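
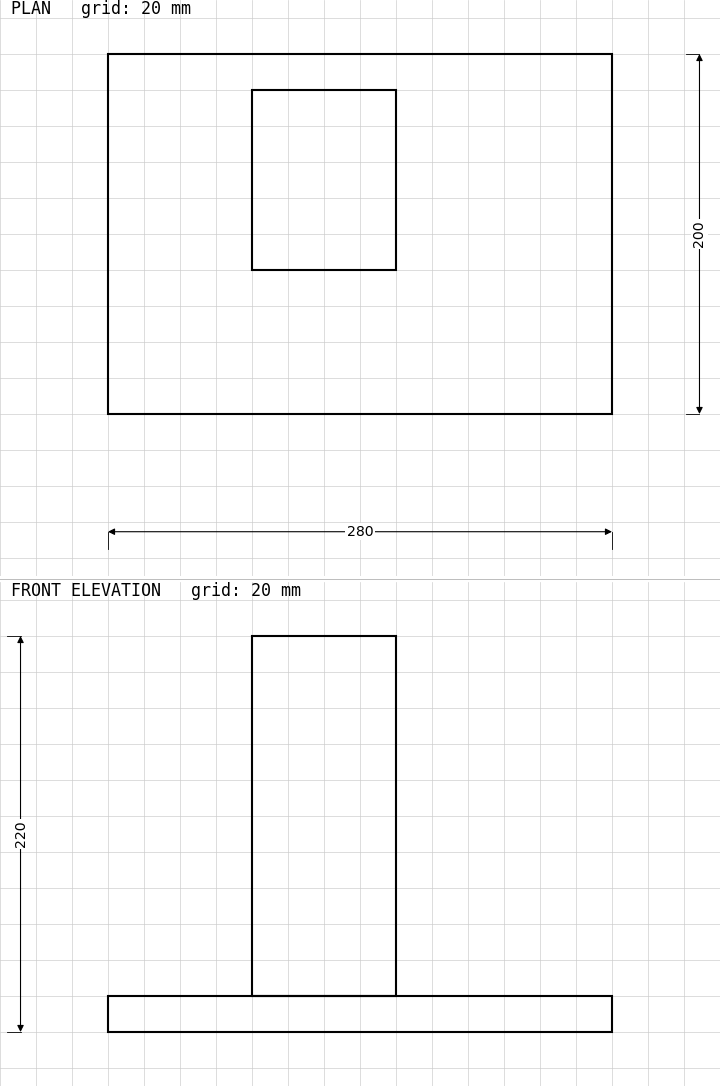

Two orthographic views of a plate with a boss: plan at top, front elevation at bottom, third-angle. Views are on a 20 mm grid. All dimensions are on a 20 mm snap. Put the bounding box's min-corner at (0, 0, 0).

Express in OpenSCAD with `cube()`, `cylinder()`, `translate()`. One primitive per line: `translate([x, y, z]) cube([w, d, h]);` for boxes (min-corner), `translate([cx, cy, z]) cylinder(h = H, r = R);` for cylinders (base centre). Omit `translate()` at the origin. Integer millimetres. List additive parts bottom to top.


cube([280, 200, 20]);
translate([80, 80, 20]) cube([80, 100, 200]);


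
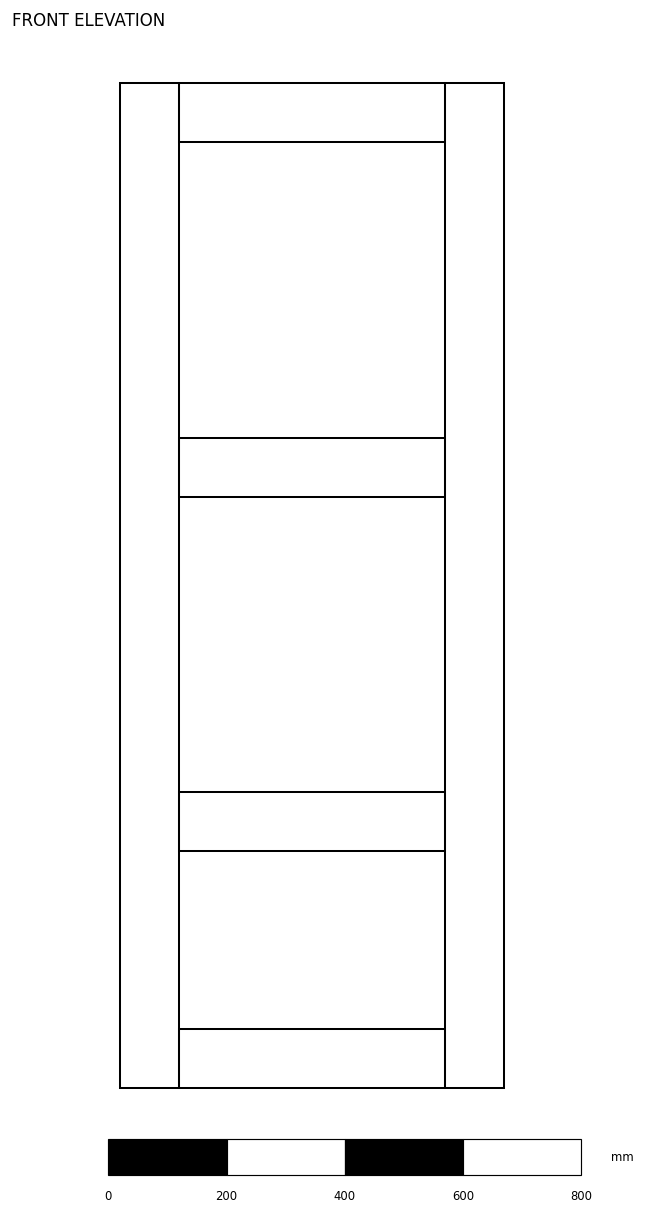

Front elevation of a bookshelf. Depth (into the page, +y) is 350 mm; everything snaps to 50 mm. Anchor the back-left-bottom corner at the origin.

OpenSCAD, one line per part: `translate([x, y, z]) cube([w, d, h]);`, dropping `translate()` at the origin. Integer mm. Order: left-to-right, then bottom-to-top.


cube([100, 350, 1700]);
translate([100, 0, 0]) cube([450, 350, 100]);
translate([100, 0, 400]) cube([450, 350, 100]);
translate([100, 0, 1000]) cube([450, 350, 100]);
translate([100, 0, 1600]) cube([450, 350, 100]);
translate([550, 0, 0]) cube([100, 350, 1700]);


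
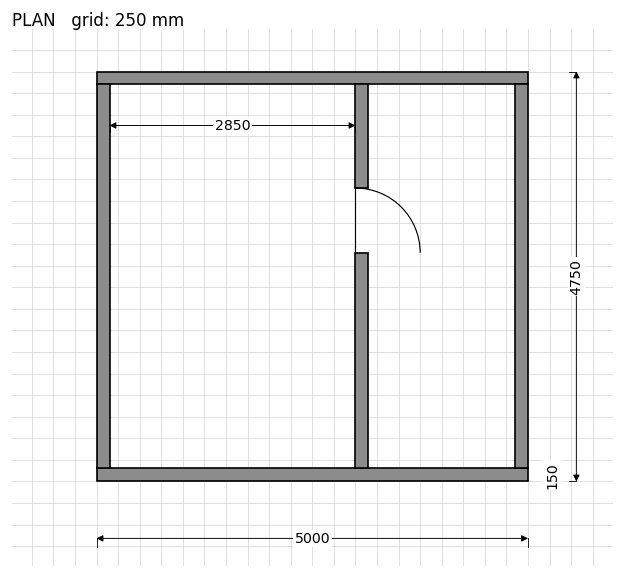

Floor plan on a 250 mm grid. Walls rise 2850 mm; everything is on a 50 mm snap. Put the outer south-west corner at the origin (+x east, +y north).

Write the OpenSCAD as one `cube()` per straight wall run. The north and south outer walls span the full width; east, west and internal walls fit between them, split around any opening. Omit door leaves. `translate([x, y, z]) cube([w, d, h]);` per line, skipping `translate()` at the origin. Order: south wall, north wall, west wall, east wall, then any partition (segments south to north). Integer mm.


cube([5000, 150, 2850]);
translate([0, 4600, 0]) cube([5000, 150, 2850]);
translate([0, 150, 0]) cube([150, 4450, 2850]);
translate([4850, 150, 0]) cube([150, 4450, 2850]);
translate([3000, 150, 0]) cube([150, 2500, 2850]);
translate([3000, 3400, 0]) cube([150, 1200, 2850]);


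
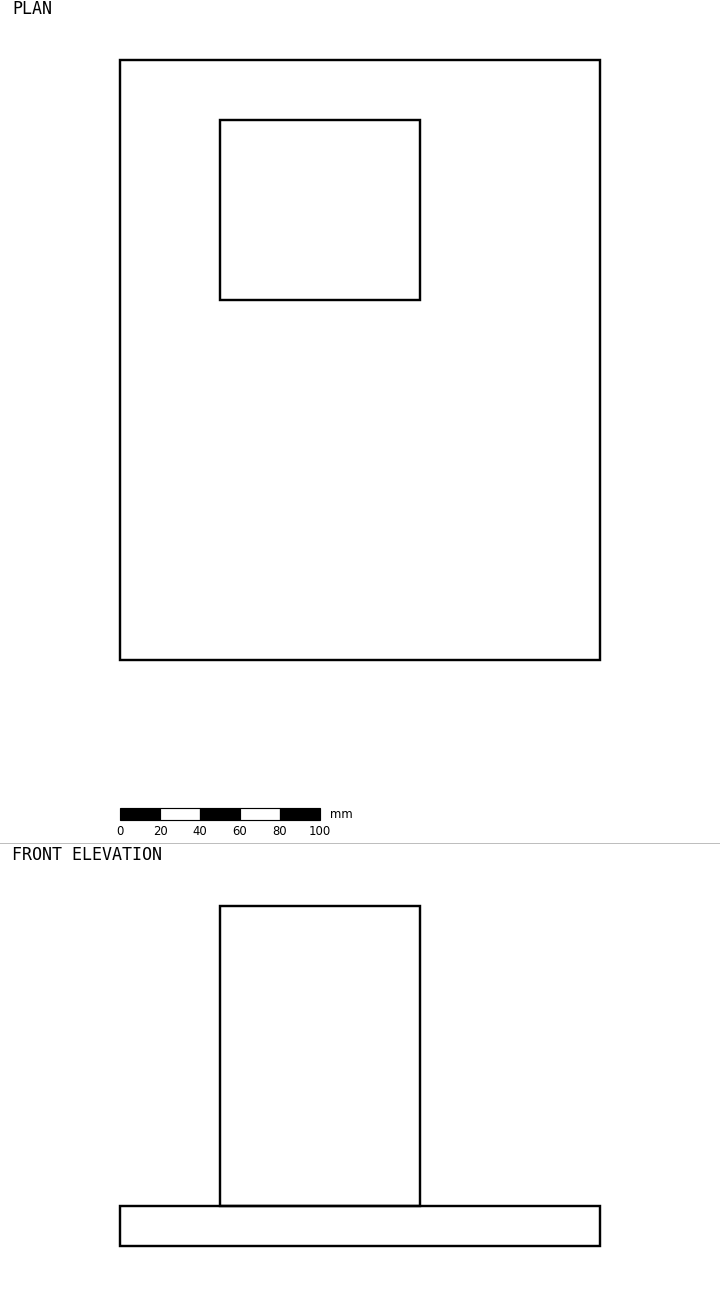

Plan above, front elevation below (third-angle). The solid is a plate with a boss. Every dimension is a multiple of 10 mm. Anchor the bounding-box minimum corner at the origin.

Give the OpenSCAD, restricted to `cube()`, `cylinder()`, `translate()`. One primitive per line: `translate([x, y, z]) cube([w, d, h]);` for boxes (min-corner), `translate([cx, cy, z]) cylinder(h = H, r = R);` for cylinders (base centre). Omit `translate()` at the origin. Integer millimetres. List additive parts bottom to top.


cube([240, 300, 20]);
translate([50, 180, 20]) cube([100, 90, 150]);


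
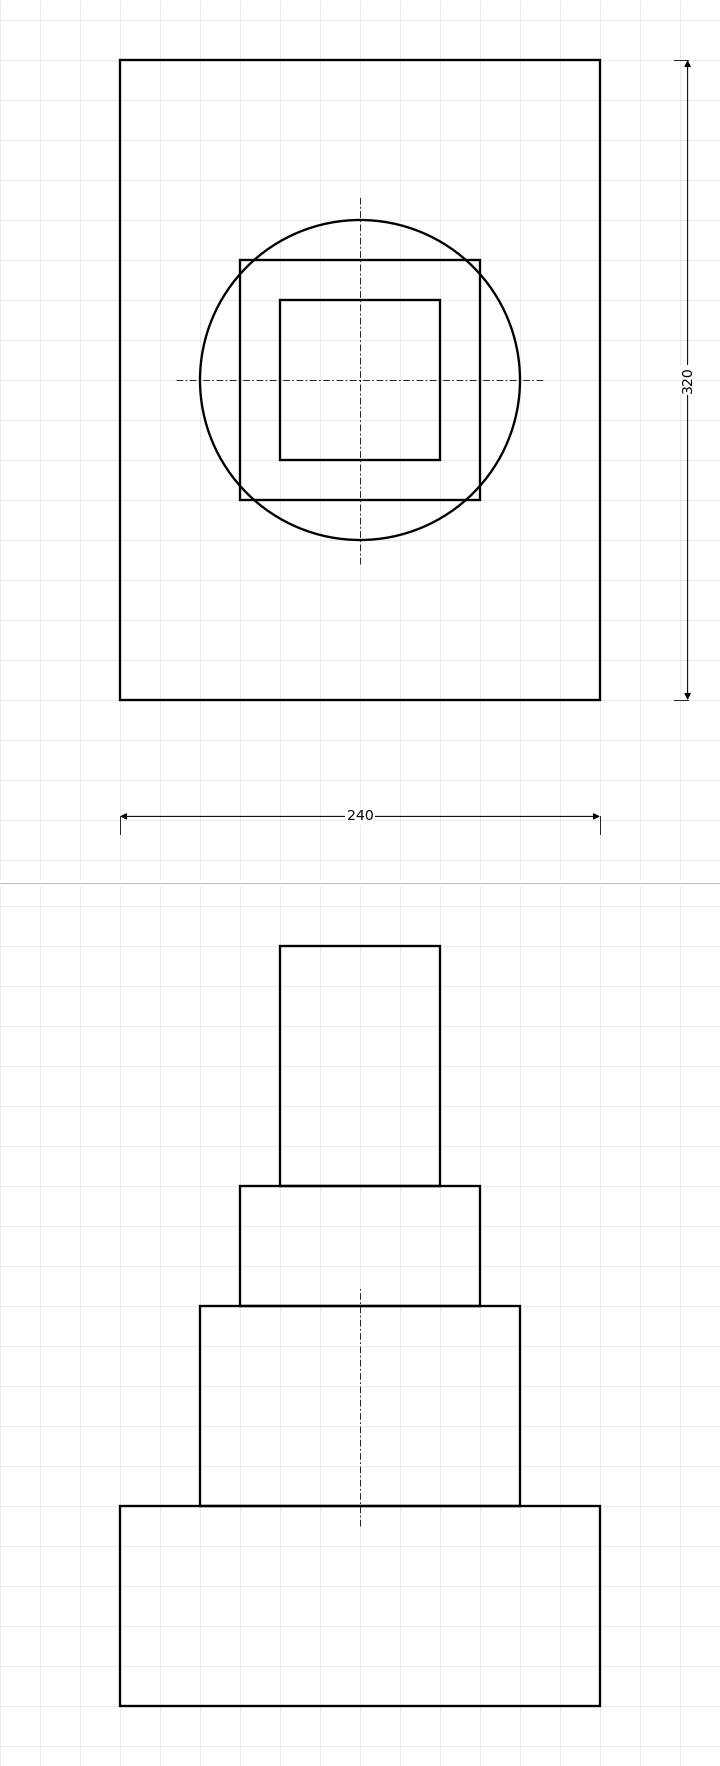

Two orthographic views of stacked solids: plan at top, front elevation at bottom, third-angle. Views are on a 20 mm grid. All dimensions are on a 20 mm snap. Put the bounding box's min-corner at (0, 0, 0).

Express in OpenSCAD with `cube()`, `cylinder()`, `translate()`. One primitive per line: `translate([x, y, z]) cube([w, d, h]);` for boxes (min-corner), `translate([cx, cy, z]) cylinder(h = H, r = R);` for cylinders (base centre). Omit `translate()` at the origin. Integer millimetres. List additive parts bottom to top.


cube([240, 320, 100]);
translate([120, 160, 100]) cylinder(h = 100, r = 80);
translate([60, 100, 200]) cube([120, 120, 60]);
translate([80, 120, 260]) cube([80, 80, 120]);


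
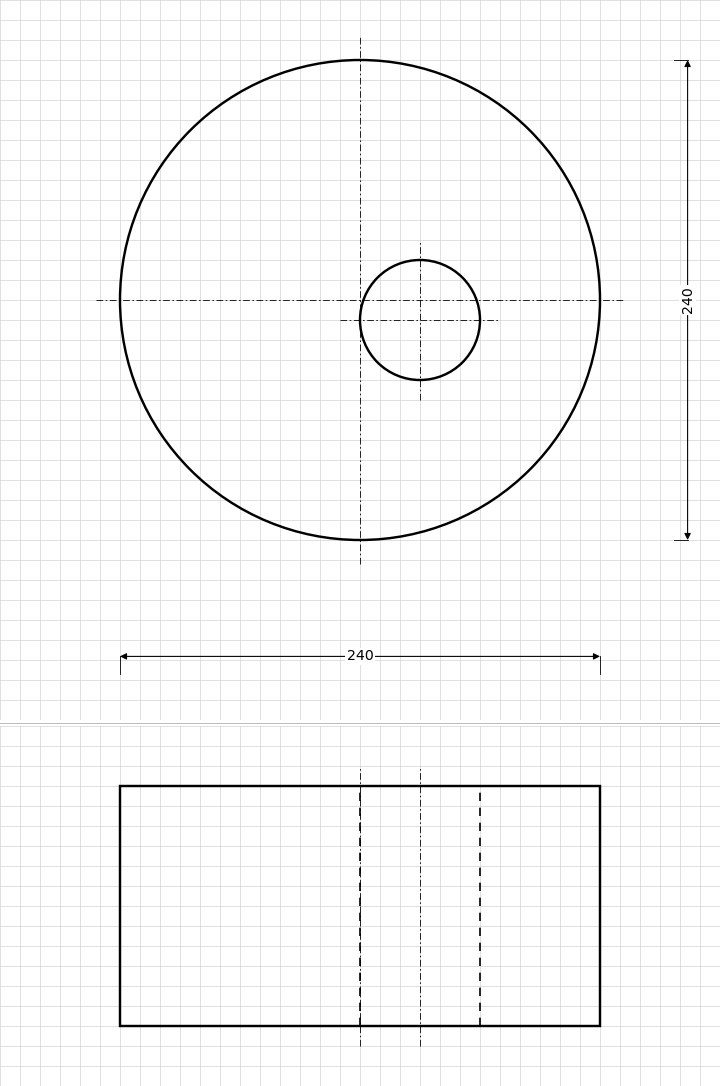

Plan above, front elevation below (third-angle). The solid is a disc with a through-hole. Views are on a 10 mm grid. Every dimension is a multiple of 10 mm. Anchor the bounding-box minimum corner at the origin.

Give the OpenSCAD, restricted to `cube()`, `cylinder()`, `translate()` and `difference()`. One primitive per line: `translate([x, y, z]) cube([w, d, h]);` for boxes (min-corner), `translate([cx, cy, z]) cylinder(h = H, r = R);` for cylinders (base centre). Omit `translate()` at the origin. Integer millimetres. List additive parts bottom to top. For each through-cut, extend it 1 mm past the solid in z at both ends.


difference() {
  translate([120, 120, 0]) cylinder(h = 120, r = 120);
  translate([150, 110, -1]) cylinder(h = 122, r = 30);
}


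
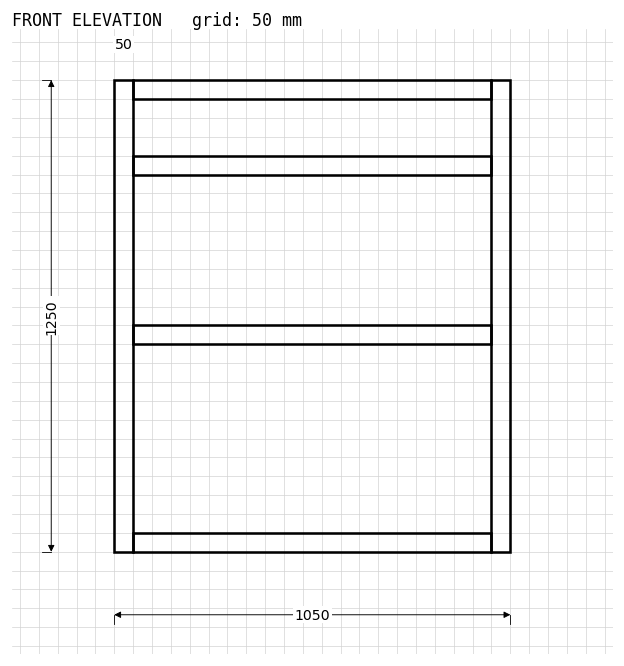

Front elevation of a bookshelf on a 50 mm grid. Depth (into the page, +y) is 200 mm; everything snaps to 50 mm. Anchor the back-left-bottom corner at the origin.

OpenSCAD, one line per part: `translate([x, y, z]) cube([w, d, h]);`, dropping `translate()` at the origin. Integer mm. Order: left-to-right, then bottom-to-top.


cube([50, 200, 1250]);
translate([50, 0, 0]) cube([950, 200, 50]);
translate([50, 0, 550]) cube([950, 200, 50]);
translate([50, 0, 1000]) cube([950, 200, 50]);
translate([50, 0, 1200]) cube([950, 200, 50]);
translate([1000, 0, 0]) cube([50, 200, 1250]);


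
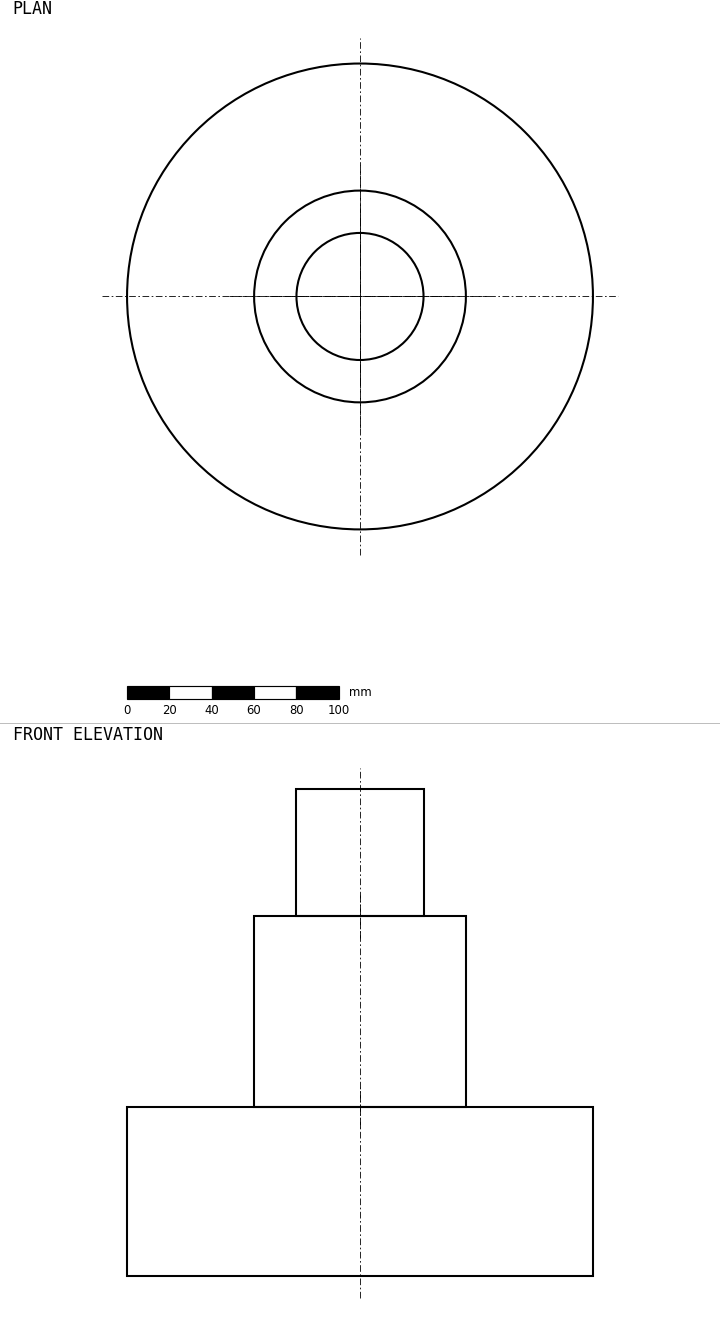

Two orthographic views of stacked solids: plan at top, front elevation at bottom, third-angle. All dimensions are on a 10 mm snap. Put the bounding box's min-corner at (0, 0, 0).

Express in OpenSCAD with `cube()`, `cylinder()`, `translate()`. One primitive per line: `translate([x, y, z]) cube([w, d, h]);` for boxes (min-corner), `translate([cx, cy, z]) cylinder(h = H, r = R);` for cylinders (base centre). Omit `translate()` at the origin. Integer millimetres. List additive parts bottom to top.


translate([110, 110, 0]) cylinder(h = 80, r = 110);
translate([110, 110, 80]) cylinder(h = 90, r = 50);
translate([110, 110, 170]) cylinder(h = 60, r = 30);


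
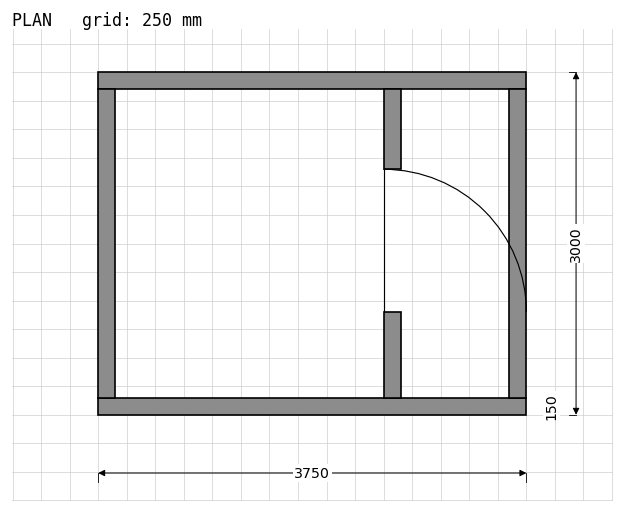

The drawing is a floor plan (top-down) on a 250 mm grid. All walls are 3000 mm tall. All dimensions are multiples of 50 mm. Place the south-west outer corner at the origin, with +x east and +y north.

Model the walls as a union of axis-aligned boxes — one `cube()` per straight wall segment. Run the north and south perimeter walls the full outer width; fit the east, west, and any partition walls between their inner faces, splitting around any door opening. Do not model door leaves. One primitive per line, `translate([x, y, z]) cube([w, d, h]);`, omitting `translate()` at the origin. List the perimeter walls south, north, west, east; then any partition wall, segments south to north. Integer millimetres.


cube([3750, 150, 3000]);
translate([0, 2850, 0]) cube([3750, 150, 3000]);
translate([0, 150, 0]) cube([150, 2700, 3000]);
translate([3600, 150, 0]) cube([150, 2700, 3000]);
translate([2500, 150, 0]) cube([150, 750, 3000]);
translate([2500, 2150, 0]) cube([150, 700, 3000]);


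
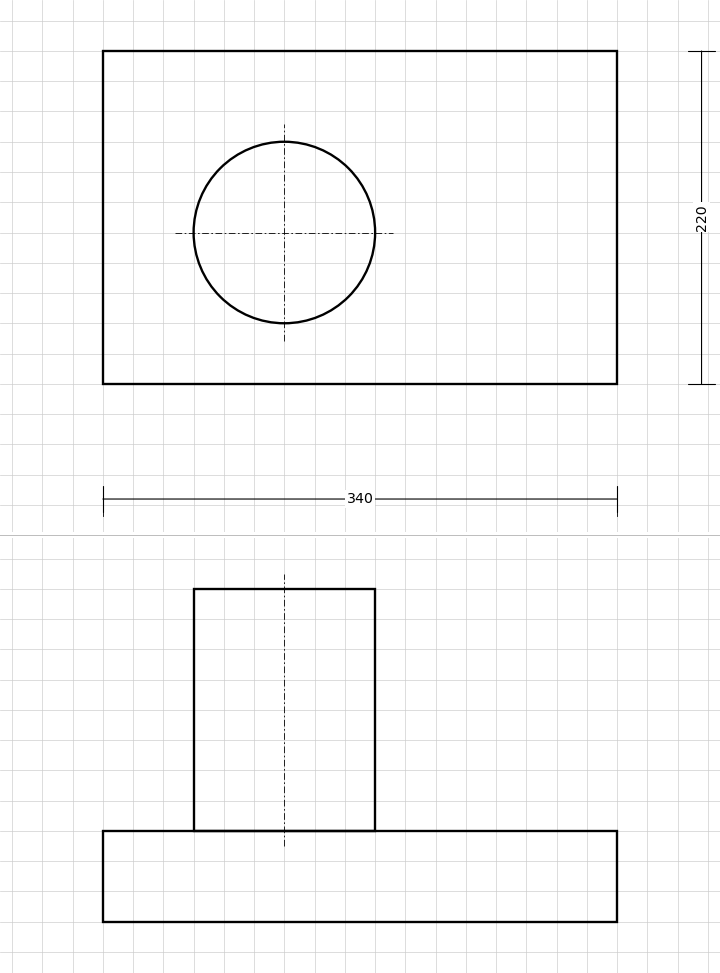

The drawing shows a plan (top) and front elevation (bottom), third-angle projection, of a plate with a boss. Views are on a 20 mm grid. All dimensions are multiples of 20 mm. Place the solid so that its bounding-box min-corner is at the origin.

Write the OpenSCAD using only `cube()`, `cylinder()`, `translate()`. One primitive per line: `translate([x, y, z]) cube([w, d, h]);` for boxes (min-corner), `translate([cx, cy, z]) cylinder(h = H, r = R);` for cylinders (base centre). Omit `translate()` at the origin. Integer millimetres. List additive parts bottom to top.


cube([340, 220, 60]);
translate([120, 100, 60]) cylinder(h = 160, r = 60);


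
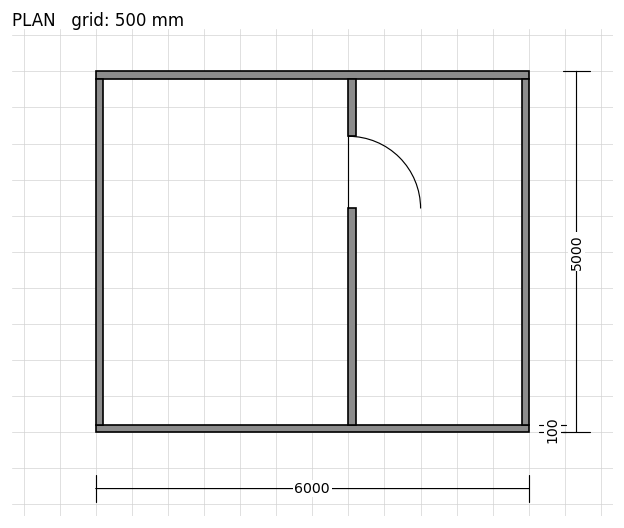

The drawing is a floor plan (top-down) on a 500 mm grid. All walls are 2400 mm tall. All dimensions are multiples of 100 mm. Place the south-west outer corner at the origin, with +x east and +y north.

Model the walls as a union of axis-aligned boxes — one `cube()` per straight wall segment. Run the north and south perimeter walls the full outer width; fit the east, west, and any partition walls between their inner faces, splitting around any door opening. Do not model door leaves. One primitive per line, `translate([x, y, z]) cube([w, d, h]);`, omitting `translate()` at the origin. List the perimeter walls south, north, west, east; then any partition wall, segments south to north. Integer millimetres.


cube([6000, 100, 2400]);
translate([0, 4900, 0]) cube([6000, 100, 2400]);
translate([0, 100, 0]) cube([100, 4800, 2400]);
translate([5900, 100, 0]) cube([100, 4800, 2400]);
translate([3500, 100, 0]) cube([100, 3000, 2400]);
translate([3500, 4100, 0]) cube([100, 800, 2400]);


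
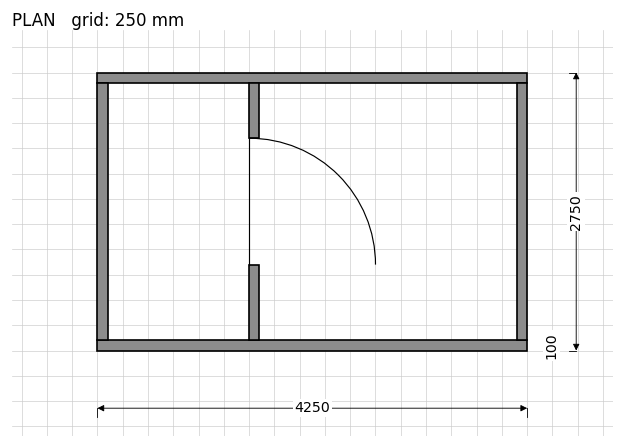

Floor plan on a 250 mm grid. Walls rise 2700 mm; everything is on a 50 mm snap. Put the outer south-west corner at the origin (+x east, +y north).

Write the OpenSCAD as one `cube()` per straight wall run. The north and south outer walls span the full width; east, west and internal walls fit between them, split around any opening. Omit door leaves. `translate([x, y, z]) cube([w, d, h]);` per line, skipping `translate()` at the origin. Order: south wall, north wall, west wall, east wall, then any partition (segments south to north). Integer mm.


cube([4250, 100, 2700]);
translate([0, 2650, 0]) cube([4250, 100, 2700]);
translate([0, 100, 0]) cube([100, 2550, 2700]);
translate([4150, 100, 0]) cube([100, 2550, 2700]);
translate([1500, 100, 0]) cube([100, 750, 2700]);
translate([1500, 2100, 0]) cube([100, 550, 2700]);


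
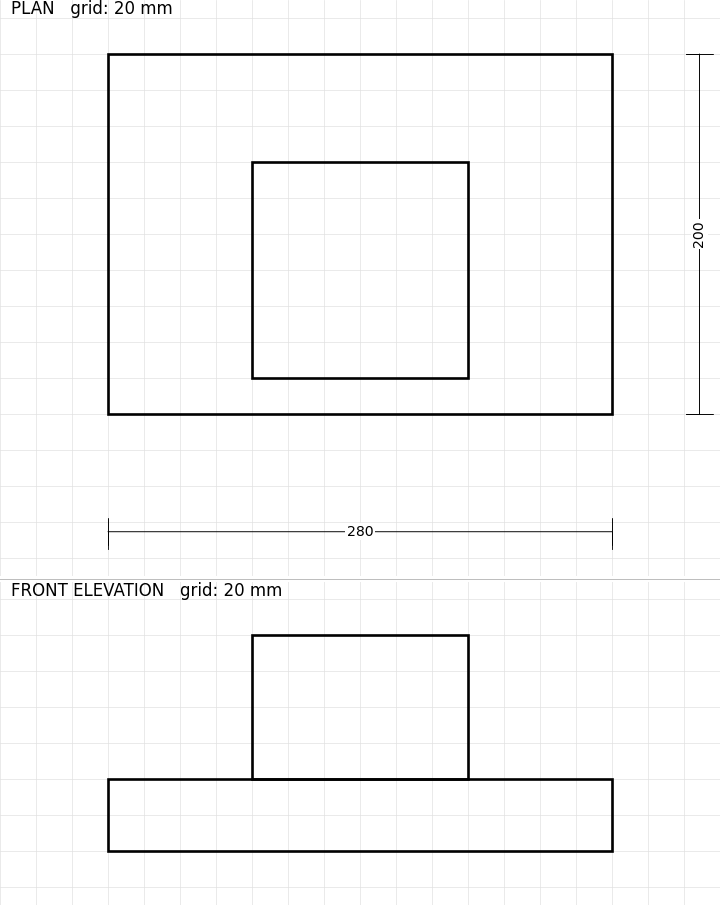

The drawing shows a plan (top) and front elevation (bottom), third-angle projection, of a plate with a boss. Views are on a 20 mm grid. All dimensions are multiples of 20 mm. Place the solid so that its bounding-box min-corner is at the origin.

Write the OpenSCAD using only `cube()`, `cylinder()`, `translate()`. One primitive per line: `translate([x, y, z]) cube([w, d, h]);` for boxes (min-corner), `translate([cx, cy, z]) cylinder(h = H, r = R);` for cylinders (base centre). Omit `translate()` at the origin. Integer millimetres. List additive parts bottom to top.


cube([280, 200, 40]);
translate([80, 20, 40]) cube([120, 120, 80]);


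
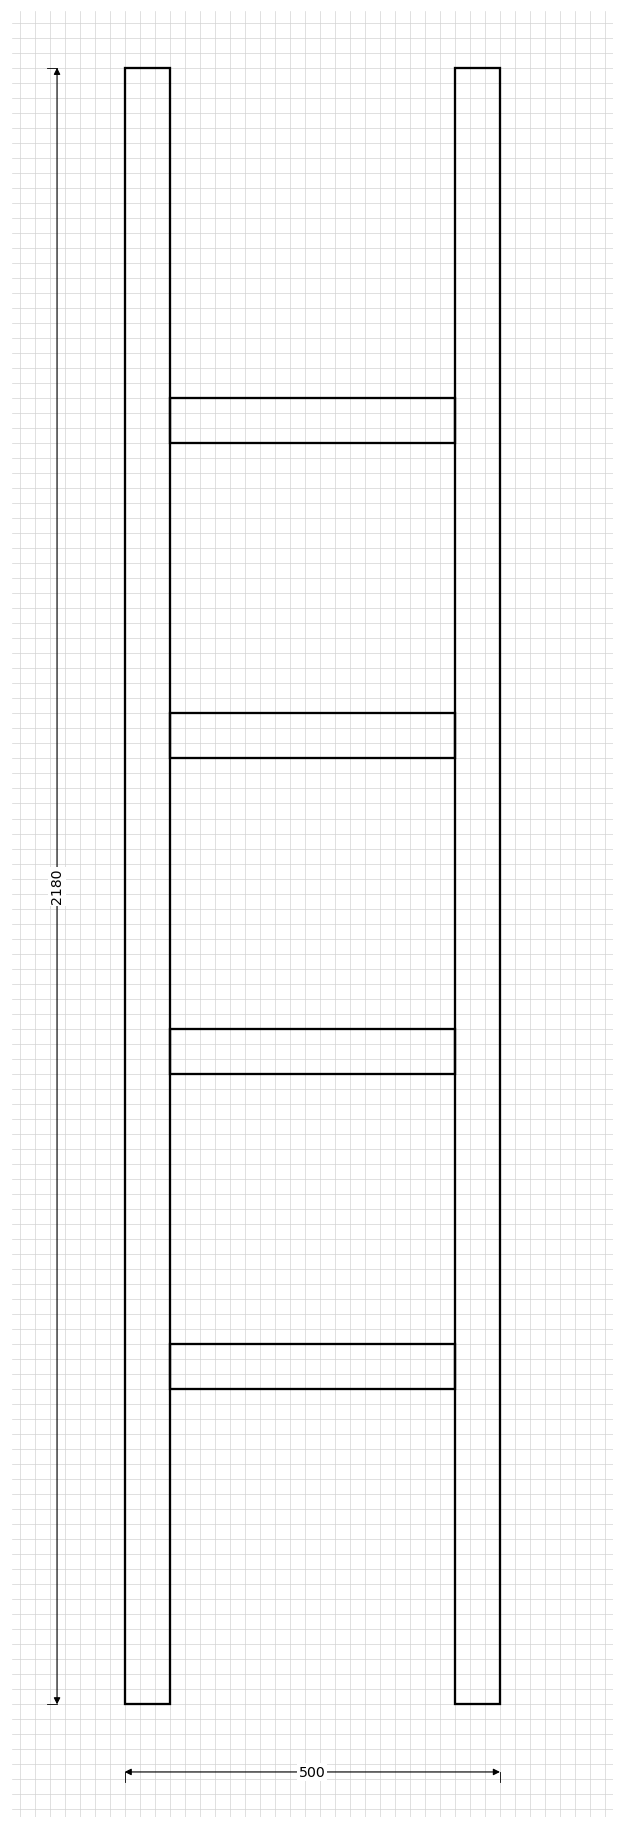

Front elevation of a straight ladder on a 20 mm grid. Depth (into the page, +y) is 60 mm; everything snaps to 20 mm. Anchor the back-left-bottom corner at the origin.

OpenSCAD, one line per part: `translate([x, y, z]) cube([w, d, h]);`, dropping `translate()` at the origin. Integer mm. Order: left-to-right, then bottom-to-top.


cube([60, 60, 2180]);
translate([60, 0, 420]) cube([380, 60, 60]);
translate([60, 0, 840]) cube([380, 60, 60]);
translate([60, 0, 1260]) cube([380, 60, 60]);
translate([60, 0, 1680]) cube([380, 60, 60]);
translate([440, 0, 0]) cube([60, 60, 2180]);


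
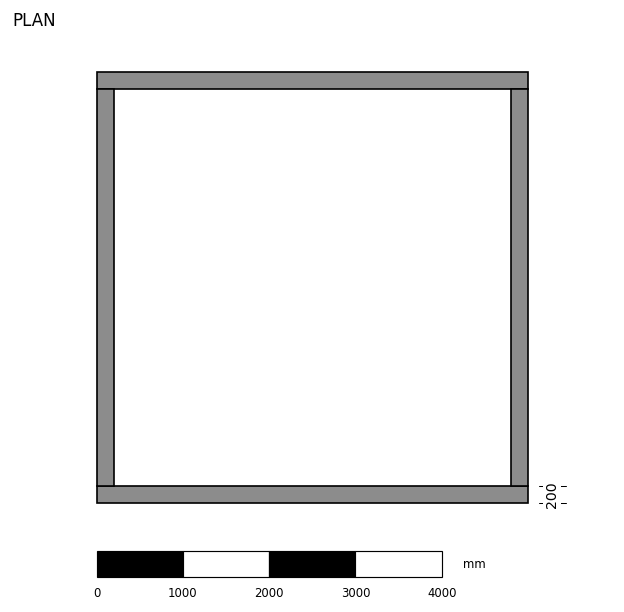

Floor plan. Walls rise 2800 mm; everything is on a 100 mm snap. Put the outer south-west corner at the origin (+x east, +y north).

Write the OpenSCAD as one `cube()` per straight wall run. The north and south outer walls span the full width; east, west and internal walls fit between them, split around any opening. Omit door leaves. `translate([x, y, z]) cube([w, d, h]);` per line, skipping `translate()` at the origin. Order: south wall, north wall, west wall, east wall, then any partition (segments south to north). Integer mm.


cube([5000, 200, 2800]);
translate([0, 4800, 0]) cube([5000, 200, 2800]);
translate([0, 200, 0]) cube([200, 4600, 2800]);
translate([4800, 200, 0]) cube([200, 4600, 2800]);


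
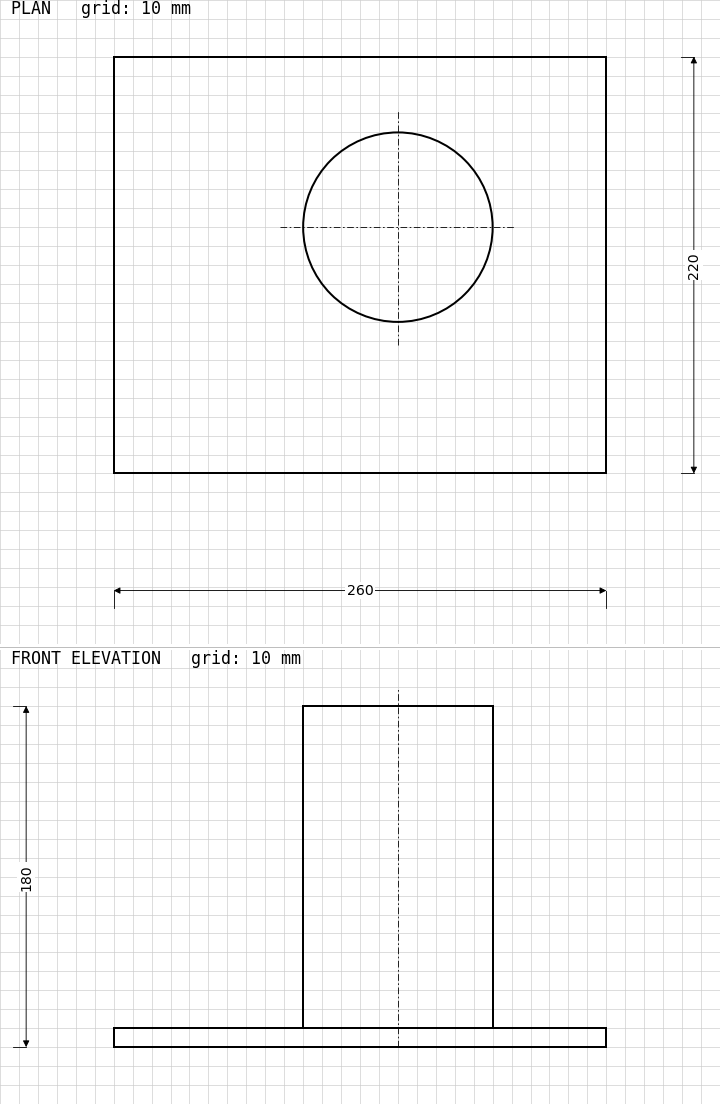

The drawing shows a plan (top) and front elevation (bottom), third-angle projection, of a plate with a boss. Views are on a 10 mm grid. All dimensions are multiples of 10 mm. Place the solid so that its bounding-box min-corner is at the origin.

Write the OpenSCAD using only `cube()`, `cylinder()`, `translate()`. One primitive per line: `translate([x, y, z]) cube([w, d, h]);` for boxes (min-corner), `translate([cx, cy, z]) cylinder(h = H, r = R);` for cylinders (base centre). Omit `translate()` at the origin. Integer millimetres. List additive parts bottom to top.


cube([260, 220, 10]);
translate([150, 130, 10]) cylinder(h = 170, r = 50);


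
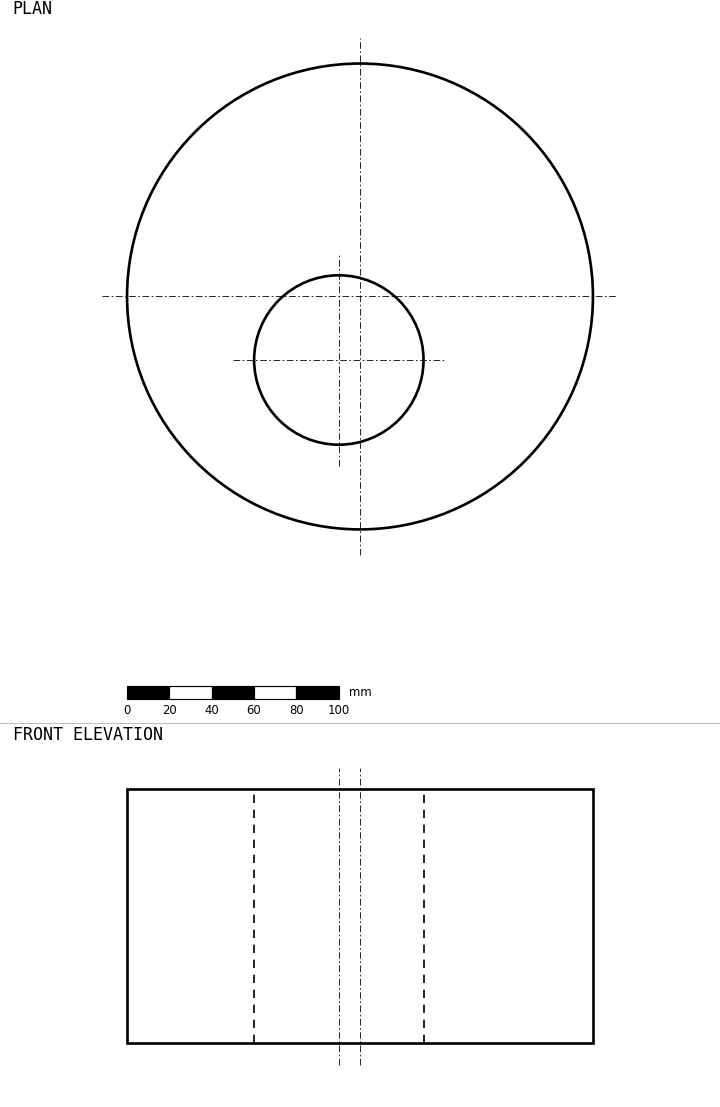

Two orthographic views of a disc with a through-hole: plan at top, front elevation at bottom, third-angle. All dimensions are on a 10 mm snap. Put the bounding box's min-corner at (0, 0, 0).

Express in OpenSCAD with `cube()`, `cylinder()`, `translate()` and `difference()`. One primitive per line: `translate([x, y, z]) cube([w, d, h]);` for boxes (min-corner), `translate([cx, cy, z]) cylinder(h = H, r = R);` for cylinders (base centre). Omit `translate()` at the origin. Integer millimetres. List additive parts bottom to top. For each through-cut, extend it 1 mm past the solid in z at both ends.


difference() {
  translate([110, 110, 0]) cylinder(h = 120, r = 110);
  translate([100, 80, -1]) cylinder(h = 122, r = 40);
}


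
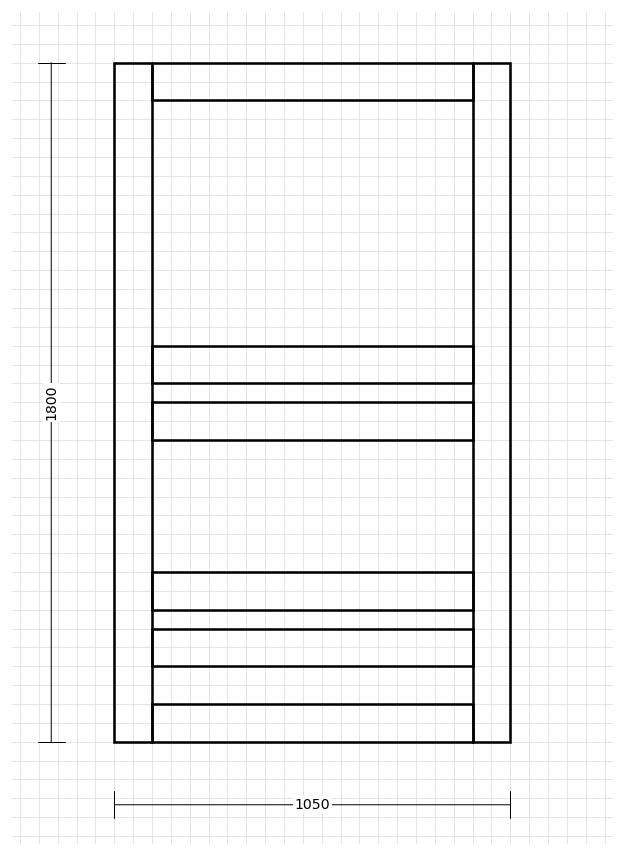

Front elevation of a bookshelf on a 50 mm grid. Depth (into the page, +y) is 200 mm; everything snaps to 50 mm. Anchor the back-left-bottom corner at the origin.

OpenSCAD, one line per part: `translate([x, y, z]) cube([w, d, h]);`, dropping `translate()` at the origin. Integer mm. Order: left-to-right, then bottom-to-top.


cube([100, 200, 1800]);
translate([100, 0, 0]) cube([850, 200, 100]);
translate([100, 0, 200]) cube([850, 200, 100]);
translate([100, 0, 350]) cube([850, 200, 100]);
translate([100, 0, 800]) cube([850, 200, 100]);
translate([100, 0, 950]) cube([850, 200, 100]);
translate([100, 0, 1700]) cube([850, 200, 100]);
translate([950, 0, 0]) cube([100, 200, 1800]);


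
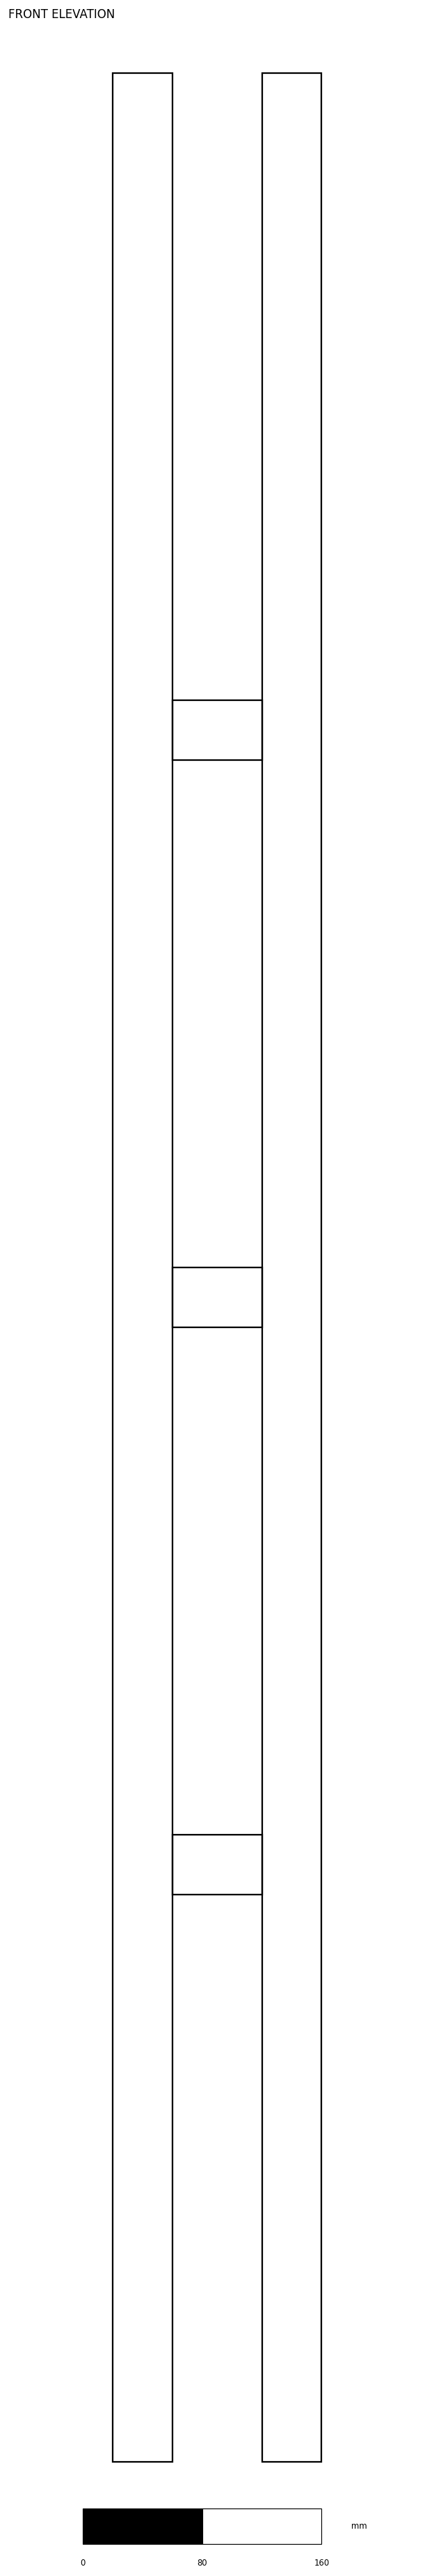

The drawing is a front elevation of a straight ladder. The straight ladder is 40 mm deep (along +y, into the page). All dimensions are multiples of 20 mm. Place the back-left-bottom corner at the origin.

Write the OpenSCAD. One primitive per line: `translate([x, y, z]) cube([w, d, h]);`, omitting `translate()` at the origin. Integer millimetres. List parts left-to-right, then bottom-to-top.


cube([40, 40, 1600]);
translate([40, 0, 380]) cube([60, 40, 40]);
translate([40, 0, 760]) cube([60, 40, 40]);
translate([40, 0, 1140]) cube([60, 40, 40]);
translate([100, 0, 0]) cube([40, 40, 1600]);


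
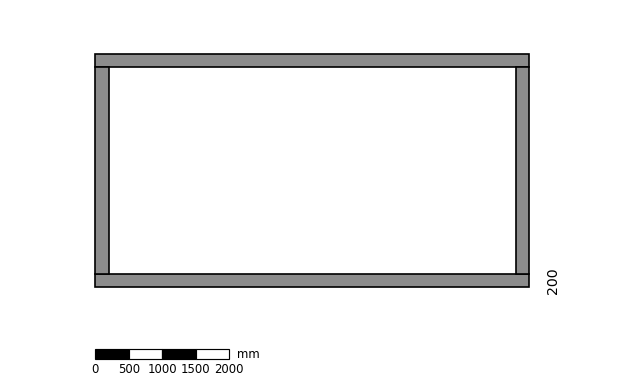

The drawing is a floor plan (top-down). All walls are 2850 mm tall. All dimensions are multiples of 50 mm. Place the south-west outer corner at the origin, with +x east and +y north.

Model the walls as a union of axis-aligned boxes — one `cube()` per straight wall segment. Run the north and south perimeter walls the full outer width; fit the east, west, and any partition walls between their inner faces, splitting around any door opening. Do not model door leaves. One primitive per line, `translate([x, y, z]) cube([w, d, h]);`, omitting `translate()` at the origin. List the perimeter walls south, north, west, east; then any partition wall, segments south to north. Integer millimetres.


cube([6500, 200, 2850]);
translate([0, 3300, 0]) cube([6500, 200, 2850]);
translate([0, 200, 0]) cube([200, 3100, 2850]);
translate([6300, 200, 0]) cube([200, 3100, 2850]);


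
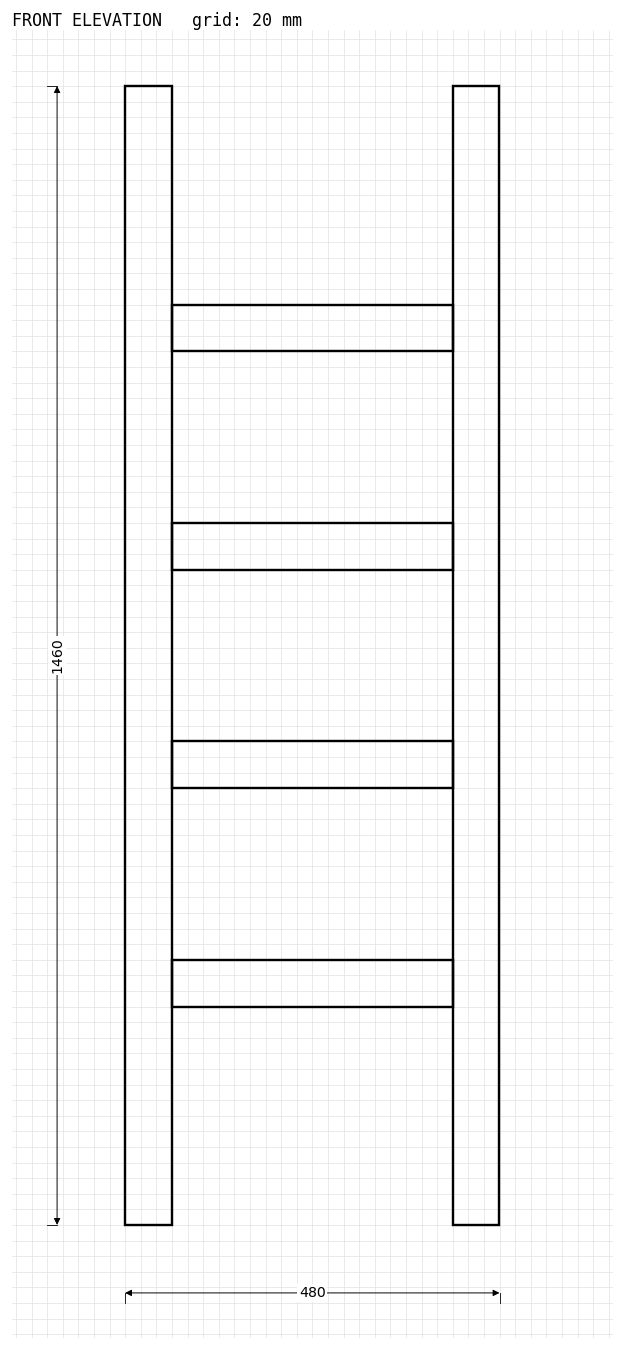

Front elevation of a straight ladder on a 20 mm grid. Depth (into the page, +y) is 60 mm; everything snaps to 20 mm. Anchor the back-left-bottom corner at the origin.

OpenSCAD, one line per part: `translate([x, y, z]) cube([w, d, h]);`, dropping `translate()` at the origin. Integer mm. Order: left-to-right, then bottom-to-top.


cube([60, 60, 1460]);
translate([60, 0, 280]) cube([360, 60, 60]);
translate([60, 0, 560]) cube([360, 60, 60]);
translate([60, 0, 840]) cube([360, 60, 60]);
translate([60, 0, 1120]) cube([360, 60, 60]);
translate([420, 0, 0]) cube([60, 60, 1460]);


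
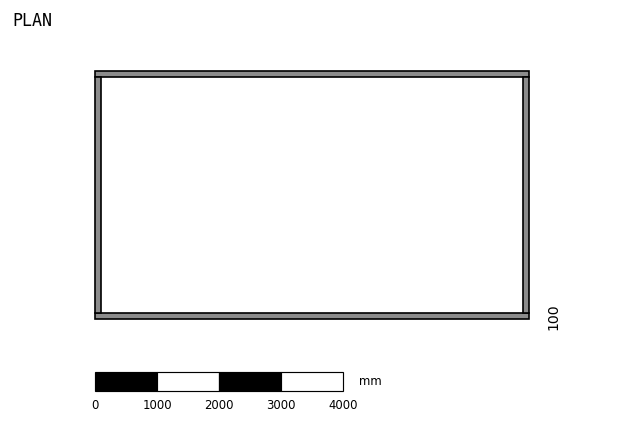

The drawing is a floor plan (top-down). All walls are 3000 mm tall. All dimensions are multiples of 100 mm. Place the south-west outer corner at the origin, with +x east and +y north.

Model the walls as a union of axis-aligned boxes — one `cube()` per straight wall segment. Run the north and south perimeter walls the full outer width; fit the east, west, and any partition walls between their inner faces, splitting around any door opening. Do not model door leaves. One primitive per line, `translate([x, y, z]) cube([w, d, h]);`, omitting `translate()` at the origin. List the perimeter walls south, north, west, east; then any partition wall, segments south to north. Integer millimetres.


cube([7000, 100, 3000]);
translate([0, 3900, 0]) cube([7000, 100, 3000]);
translate([0, 100, 0]) cube([100, 3800, 3000]);
translate([6900, 100, 0]) cube([100, 3800, 3000]);


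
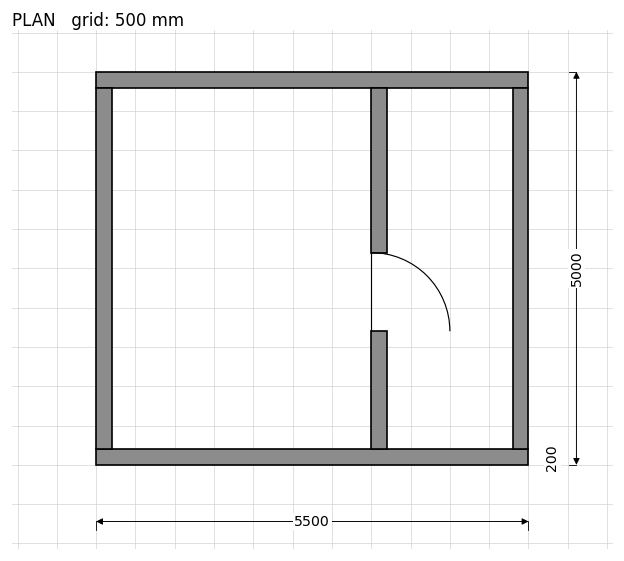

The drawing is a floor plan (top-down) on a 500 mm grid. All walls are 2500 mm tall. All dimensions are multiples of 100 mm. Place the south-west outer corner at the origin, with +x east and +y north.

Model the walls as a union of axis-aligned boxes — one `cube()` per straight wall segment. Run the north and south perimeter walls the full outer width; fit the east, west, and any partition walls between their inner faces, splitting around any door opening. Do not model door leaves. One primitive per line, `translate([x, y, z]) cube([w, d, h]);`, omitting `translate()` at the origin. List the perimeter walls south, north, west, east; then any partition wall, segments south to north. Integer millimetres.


cube([5500, 200, 2500]);
translate([0, 4800, 0]) cube([5500, 200, 2500]);
translate([0, 200, 0]) cube([200, 4600, 2500]);
translate([5300, 200, 0]) cube([200, 4600, 2500]);
translate([3500, 200, 0]) cube([200, 1500, 2500]);
translate([3500, 2700, 0]) cube([200, 2100, 2500]);


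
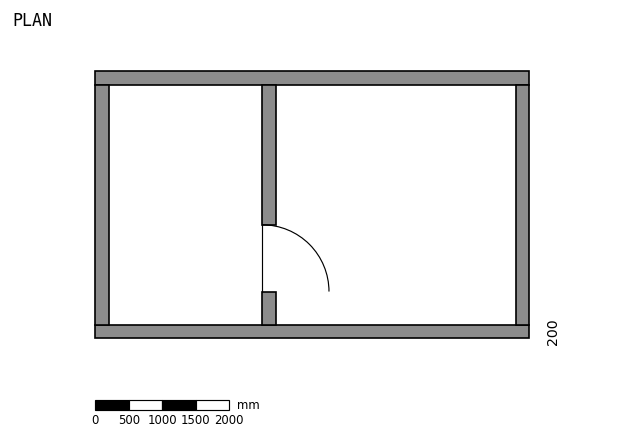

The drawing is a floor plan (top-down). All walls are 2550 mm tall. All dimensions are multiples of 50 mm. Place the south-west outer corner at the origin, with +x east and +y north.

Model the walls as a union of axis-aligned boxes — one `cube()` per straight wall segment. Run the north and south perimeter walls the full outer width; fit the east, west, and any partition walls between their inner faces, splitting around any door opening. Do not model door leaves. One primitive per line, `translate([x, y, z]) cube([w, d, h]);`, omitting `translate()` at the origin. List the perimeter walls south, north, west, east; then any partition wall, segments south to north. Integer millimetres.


cube([6500, 200, 2550]);
translate([0, 3800, 0]) cube([6500, 200, 2550]);
translate([0, 200, 0]) cube([200, 3600, 2550]);
translate([6300, 200, 0]) cube([200, 3600, 2550]);
translate([2500, 200, 0]) cube([200, 500, 2550]);
translate([2500, 1700, 0]) cube([200, 2100, 2550]);


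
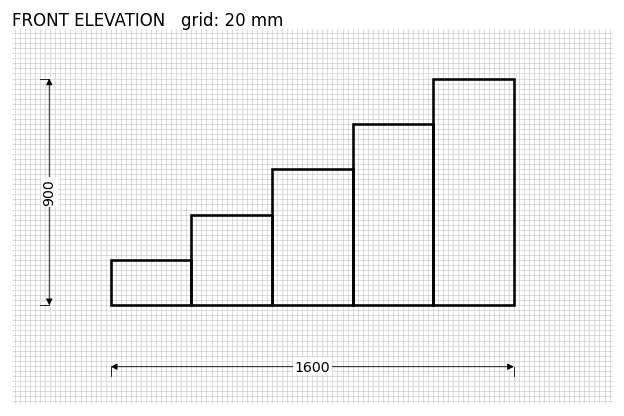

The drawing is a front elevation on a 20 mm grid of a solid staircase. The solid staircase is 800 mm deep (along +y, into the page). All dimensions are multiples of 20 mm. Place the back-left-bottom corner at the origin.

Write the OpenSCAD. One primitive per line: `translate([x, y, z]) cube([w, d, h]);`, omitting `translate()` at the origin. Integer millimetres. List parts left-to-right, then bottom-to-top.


cube([320, 800, 180]);
translate([320, 0, 0]) cube([320, 800, 360]);
translate([640, 0, 0]) cube([320, 800, 540]);
translate([960, 0, 0]) cube([320, 800, 720]);
translate([1280, 0, 0]) cube([320, 800, 900]);


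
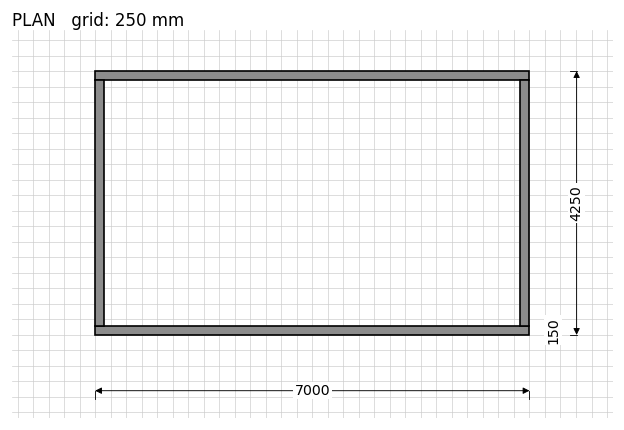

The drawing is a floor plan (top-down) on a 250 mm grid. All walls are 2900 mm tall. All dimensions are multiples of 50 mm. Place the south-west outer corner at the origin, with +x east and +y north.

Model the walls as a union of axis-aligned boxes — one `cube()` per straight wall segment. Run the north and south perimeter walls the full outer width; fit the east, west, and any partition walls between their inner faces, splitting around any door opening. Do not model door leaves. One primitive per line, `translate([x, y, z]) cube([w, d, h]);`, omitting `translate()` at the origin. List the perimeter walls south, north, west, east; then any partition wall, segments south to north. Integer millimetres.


cube([7000, 150, 2900]);
translate([0, 4100, 0]) cube([7000, 150, 2900]);
translate([0, 150, 0]) cube([150, 3950, 2900]);
translate([6850, 150, 0]) cube([150, 3950, 2900]);


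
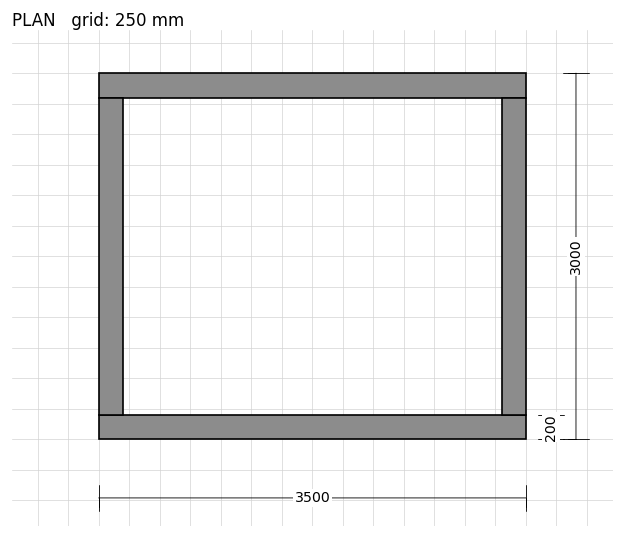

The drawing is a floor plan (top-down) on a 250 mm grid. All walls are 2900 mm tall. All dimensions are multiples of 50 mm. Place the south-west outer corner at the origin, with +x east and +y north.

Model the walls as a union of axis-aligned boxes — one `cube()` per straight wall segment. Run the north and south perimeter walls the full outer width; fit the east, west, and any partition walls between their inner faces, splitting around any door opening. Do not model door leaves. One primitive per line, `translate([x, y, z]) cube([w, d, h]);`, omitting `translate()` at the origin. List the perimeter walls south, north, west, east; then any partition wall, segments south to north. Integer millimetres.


cube([3500, 200, 2900]);
translate([0, 2800, 0]) cube([3500, 200, 2900]);
translate([0, 200, 0]) cube([200, 2600, 2900]);
translate([3300, 200, 0]) cube([200, 2600, 2900]);


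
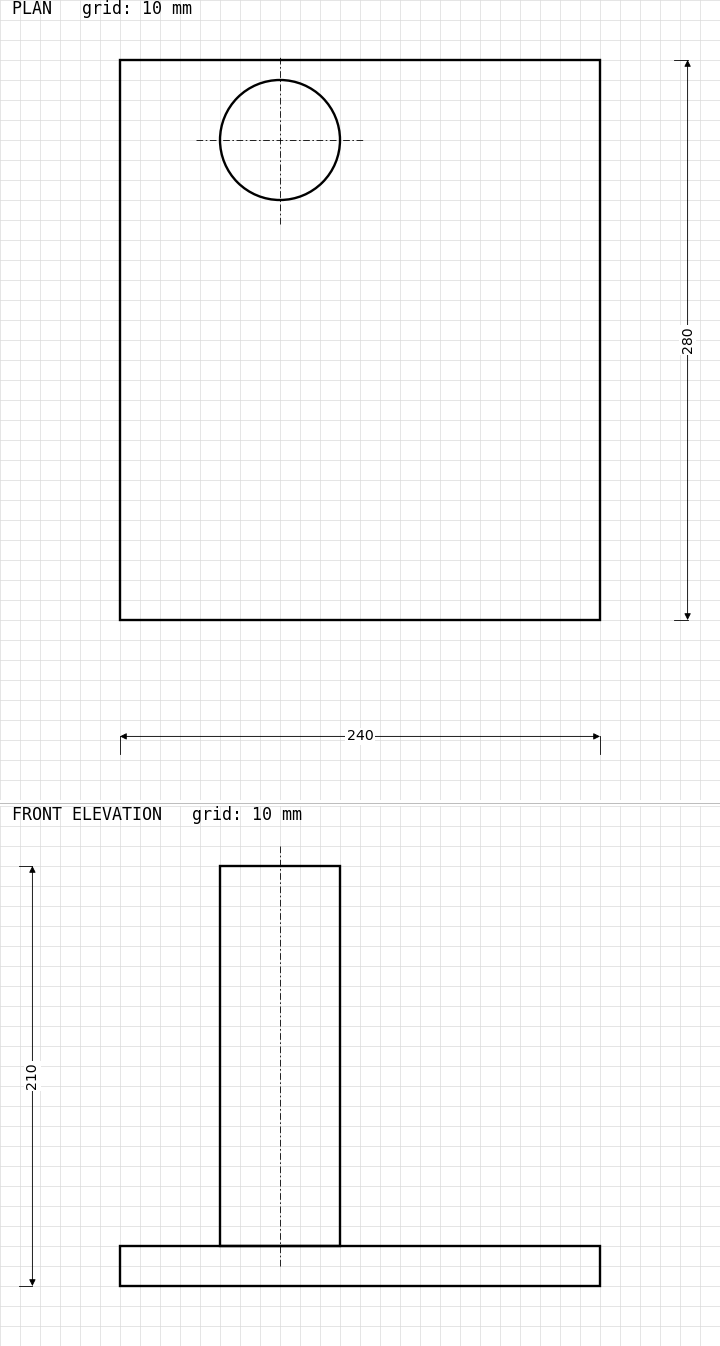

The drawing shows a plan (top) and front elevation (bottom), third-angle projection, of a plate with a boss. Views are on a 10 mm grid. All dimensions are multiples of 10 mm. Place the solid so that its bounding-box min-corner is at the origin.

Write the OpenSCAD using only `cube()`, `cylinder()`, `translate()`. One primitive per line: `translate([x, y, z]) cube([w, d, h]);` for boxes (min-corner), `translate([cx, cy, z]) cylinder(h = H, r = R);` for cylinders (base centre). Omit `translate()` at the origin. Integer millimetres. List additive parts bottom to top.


cube([240, 280, 20]);
translate([80, 240, 20]) cylinder(h = 190, r = 30);


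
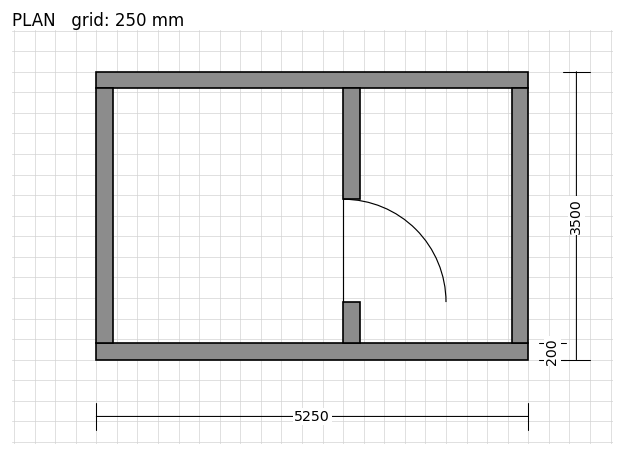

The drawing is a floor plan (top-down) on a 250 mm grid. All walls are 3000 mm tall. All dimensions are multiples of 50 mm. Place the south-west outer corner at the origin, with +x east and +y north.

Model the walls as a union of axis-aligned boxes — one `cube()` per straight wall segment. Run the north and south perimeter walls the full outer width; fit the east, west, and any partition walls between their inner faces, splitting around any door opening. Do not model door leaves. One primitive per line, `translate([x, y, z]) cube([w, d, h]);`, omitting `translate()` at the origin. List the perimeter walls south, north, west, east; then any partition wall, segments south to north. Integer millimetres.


cube([5250, 200, 3000]);
translate([0, 3300, 0]) cube([5250, 200, 3000]);
translate([0, 200, 0]) cube([200, 3100, 3000]);
translate([5050, 200, 0]) cube([200, 3100, 3000]);
translate([3000, 200, 0]) cube([200, 500, 3000]);
translate([3000, 1950, 0]) cube([200, 1350, 3000]);


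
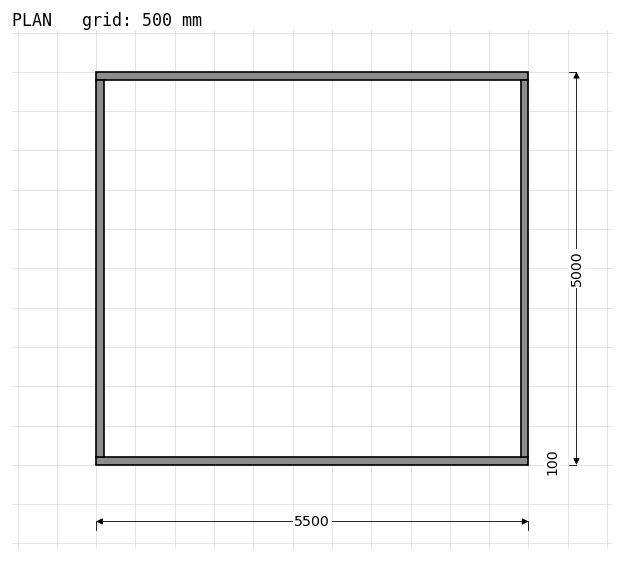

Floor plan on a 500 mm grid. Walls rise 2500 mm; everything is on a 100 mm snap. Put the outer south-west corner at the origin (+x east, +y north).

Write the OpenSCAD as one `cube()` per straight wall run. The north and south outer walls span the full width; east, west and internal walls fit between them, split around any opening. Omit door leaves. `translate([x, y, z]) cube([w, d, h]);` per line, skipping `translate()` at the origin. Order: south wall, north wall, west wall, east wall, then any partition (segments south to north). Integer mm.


cube([5500, 100, 2500]);
translate([0, 4900, 0]) cube([5500, 100, 2500]);
translate([0, 100, 0]) cube([100, 4800, 2500]);
translate([5400, 100, 0]) cube([100, 4800, 2500]);


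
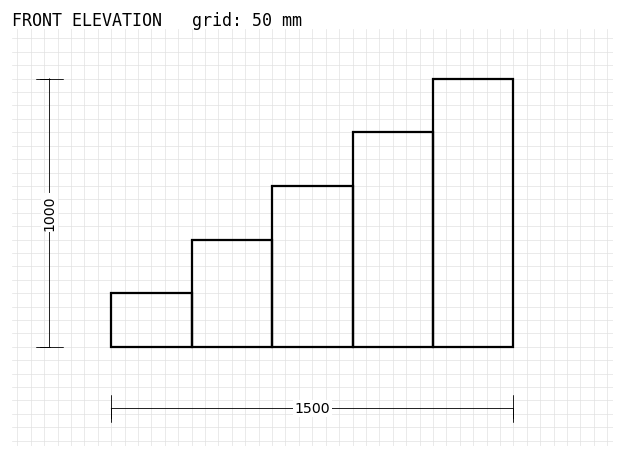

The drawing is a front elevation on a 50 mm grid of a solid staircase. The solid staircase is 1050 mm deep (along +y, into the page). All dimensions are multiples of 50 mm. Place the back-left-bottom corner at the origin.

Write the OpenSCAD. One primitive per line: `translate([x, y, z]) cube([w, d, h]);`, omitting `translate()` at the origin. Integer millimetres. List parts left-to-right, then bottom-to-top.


cube([300, 1050, 200]);
translate([300, 0, 0]) cube([300, 1050, 400]);
translate([600, 0, 0]) cube([300, 1050, 600]);
translate([900, 0, 0]) cube([300, 1050, 800]);
translate([1200, 0, 0]) cube([300, 1050, 1000]);


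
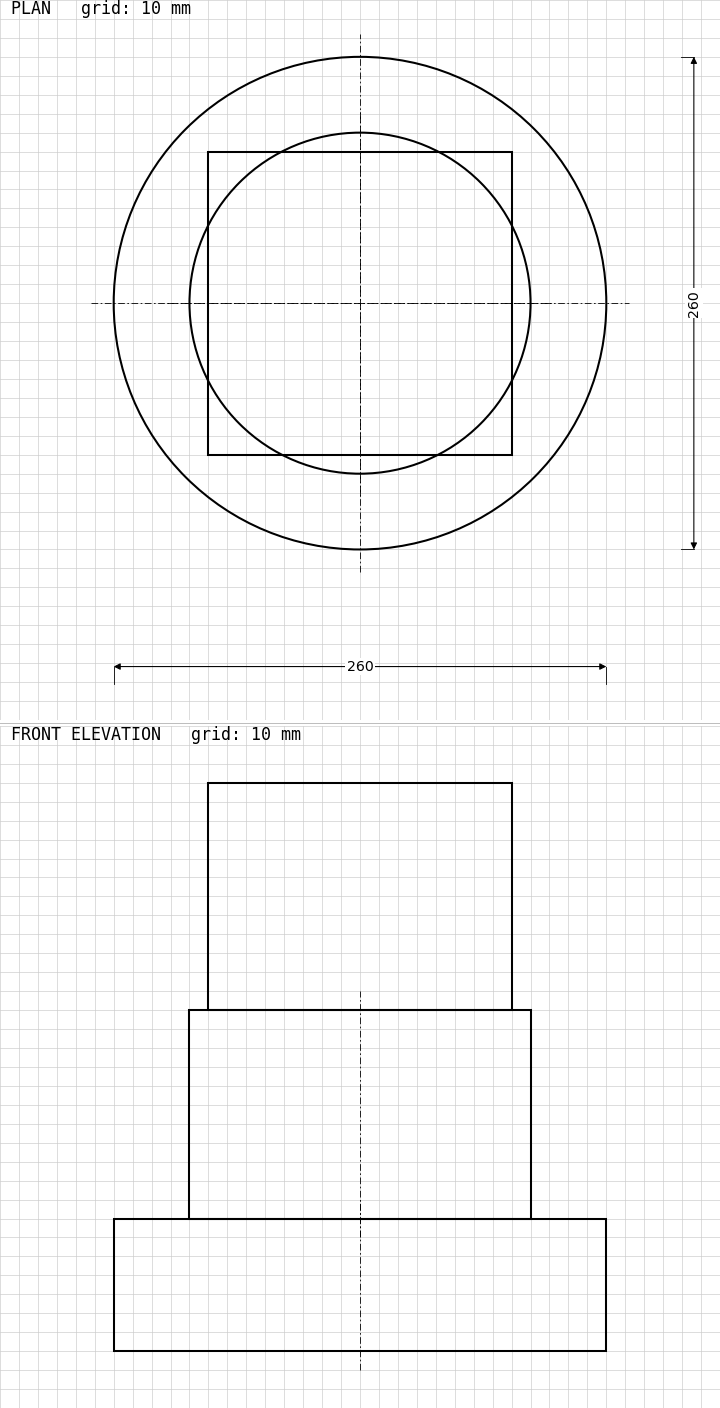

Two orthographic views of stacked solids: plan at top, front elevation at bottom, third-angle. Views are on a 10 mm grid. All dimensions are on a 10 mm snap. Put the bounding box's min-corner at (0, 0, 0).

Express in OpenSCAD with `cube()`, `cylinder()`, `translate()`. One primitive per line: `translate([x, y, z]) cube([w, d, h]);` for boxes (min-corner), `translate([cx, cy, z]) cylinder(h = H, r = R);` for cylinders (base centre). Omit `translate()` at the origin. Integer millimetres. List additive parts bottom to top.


translate([130, 130, 0]) cylinder(h = 70, r = 130);
translate([130, 130, 70]) cylinder(h = 110, r = 90);
translate([50, 50, 180]) cube([160, 160, 120]);


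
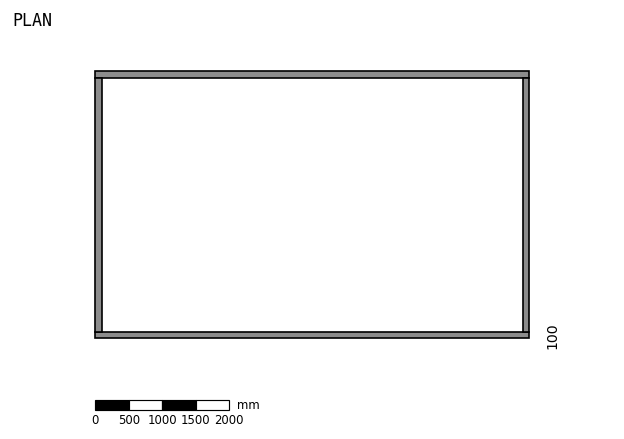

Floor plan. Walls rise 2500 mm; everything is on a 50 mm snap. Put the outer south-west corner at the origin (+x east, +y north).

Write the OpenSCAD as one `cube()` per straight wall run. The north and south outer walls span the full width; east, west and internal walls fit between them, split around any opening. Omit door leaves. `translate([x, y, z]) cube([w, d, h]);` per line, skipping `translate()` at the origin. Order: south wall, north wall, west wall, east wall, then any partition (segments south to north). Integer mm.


cube([6500, 100, 2500]);
translate([0, 3900, 0]) cube([6500, 100, 2500]);
translate([0, 100, 0]) cube([100, 3800, 2500]);
translate([6400, 100, 0]) cube([100, 3800, 2500]);


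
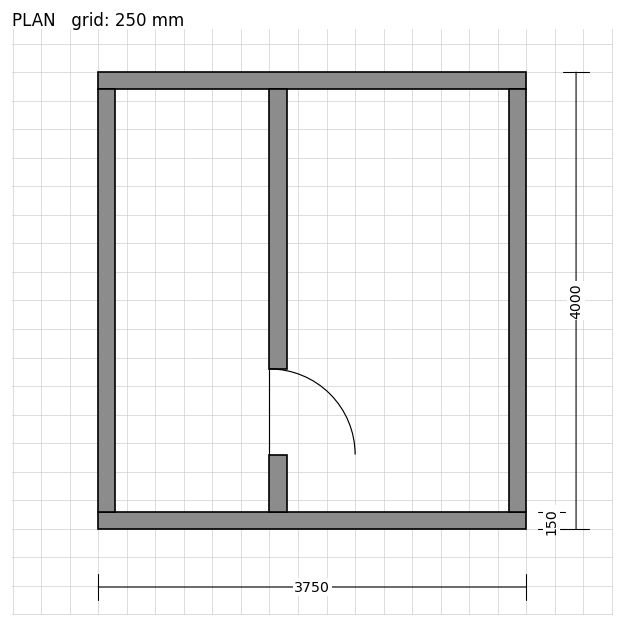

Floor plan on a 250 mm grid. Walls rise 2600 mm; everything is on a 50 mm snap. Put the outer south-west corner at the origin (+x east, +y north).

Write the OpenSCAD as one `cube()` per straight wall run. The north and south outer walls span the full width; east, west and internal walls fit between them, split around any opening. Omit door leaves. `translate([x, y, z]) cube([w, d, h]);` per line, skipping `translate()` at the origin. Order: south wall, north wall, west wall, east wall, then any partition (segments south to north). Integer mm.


cube([3750, 150, 2600]);
translate([0, 3850, 0]) cube([3750, 150, 2600]);
translate([0, 150, 0]) cube([150, 3700, 2600]);
translate([3600, 150, 0]) cube([150, 3700, 2600]);
translate([1500, 150, 0]) cube([150, 500, 2600]);
translate([1500, 1400, 0]) cube([150, 2450, 2600]);


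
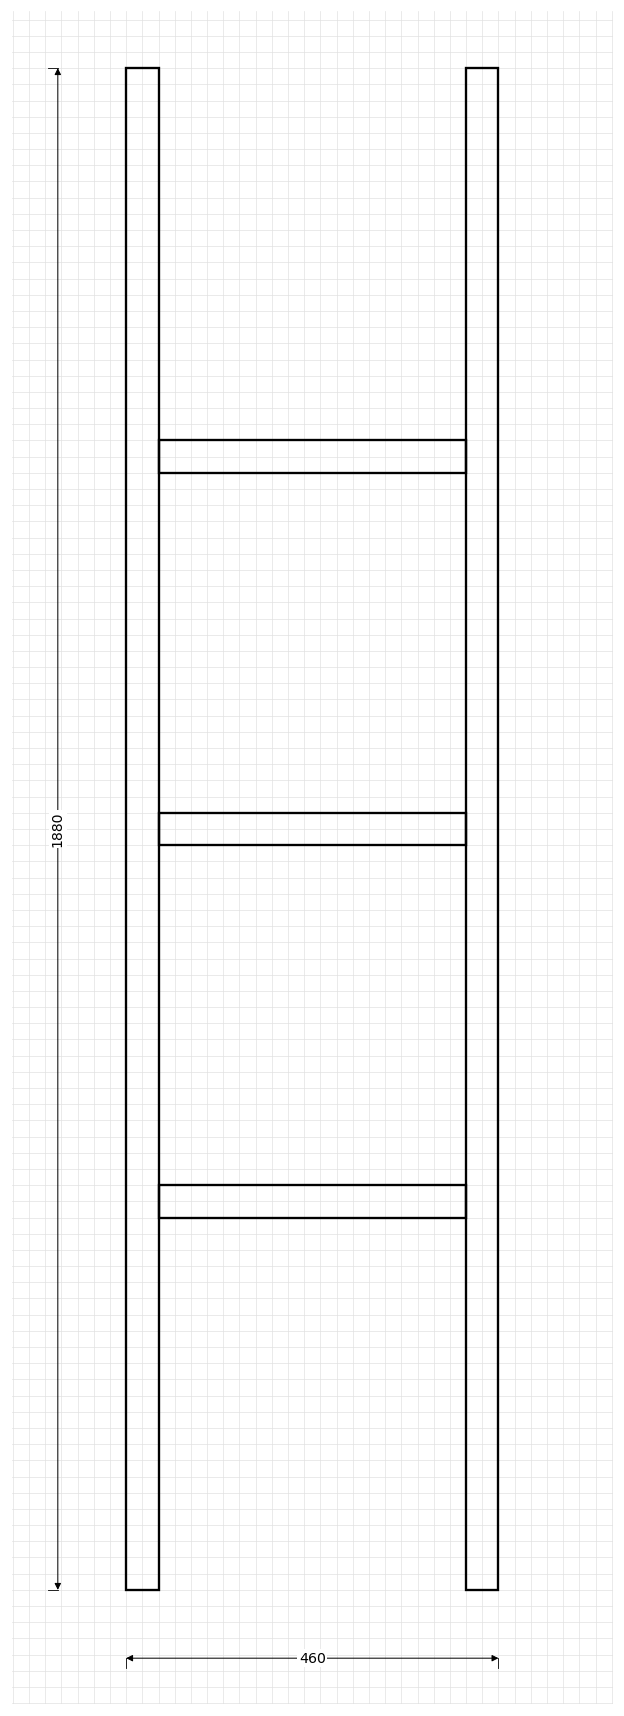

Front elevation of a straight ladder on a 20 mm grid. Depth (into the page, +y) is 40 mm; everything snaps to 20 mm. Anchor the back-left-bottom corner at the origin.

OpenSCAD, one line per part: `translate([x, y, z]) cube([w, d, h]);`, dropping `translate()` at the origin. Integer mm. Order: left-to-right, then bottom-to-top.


cube([40, 40, 1880]);
translate([40, 0, 460]) cube([380, 40, 40]);
translate([40, 0, 920]) cube([380, 40, 40]);
translate([40, 0, 1380]) cube([380, 40, 40]);
translate([420, 0, 0]) cube([40, 40, 1880]);


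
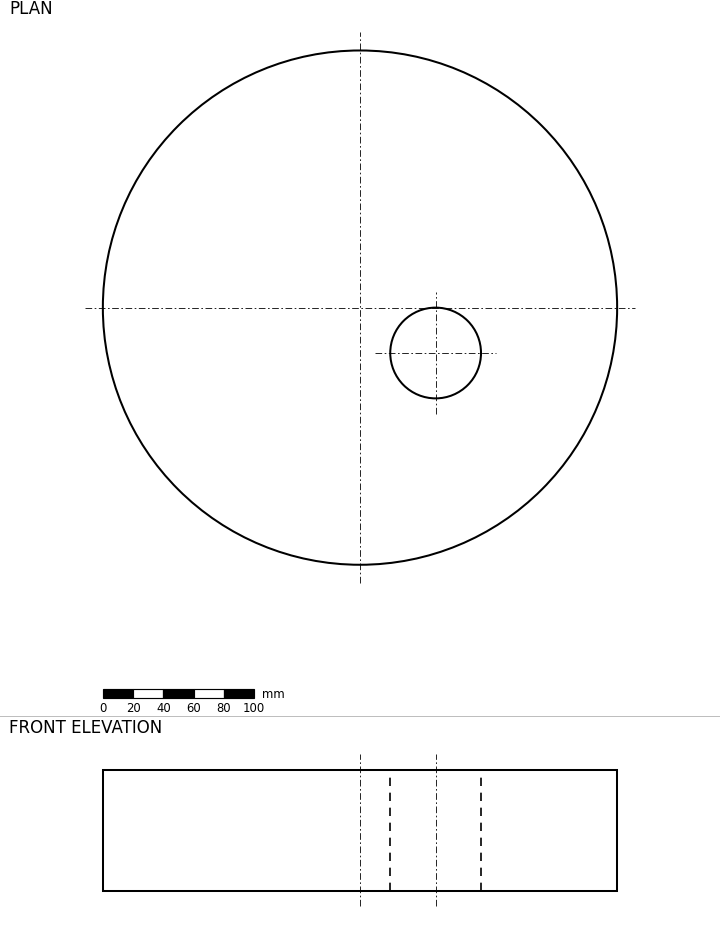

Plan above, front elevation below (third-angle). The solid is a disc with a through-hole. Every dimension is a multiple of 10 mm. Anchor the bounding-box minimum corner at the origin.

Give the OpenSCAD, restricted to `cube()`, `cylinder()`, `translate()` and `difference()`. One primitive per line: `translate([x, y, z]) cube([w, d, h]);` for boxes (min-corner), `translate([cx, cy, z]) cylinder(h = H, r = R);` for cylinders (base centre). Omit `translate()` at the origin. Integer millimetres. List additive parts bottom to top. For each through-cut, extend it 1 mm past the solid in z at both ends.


difference() {
  translate([170, 170, 0]) cylinder(h = 80, r = 170);
  translate([220, 140, -1]) cylinder(h = 82, r = 30);
}
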